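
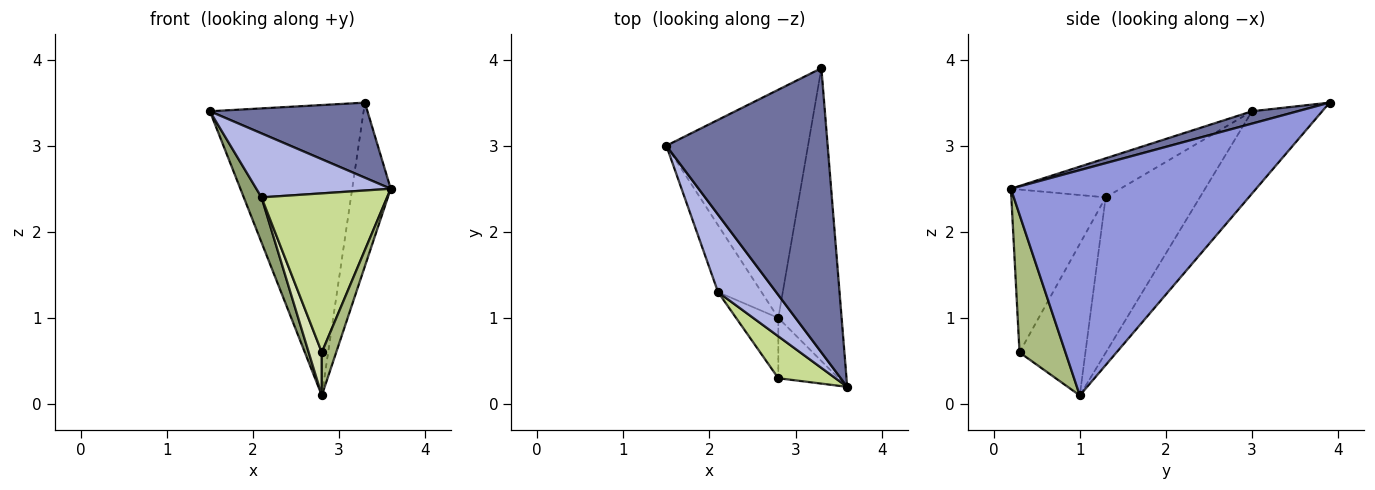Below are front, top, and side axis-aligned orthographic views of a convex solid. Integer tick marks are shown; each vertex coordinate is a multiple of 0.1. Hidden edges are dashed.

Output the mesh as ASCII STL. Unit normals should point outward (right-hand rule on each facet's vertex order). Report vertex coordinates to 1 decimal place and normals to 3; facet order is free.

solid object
 facet normal 0.074 -0.255 0.964
  outer loop
   vertex 3.3 3.9 3.5
   vertex 1.5 3.0 3.4
   vertex 3.6 0.2 2.5
  endloop
 endfacet
 facet normal -0.338 0.740 -0.582
  outer loop
   vertex 2.8 1.0 0.1
   vertex 1.5 3.0 3.4
   vertex 3.3 3.9 3.5
  endloop
 endfacet
 facet normal 0.952 0.149 -0.267
  outer loop
   vertex 2.8 1.0 0.1
   vertex 3.3 3.9 3.5
   vertex 3.6 0.2 2.5
  endloop
 endfacet
 facet normal -0.460 -0.565 0.685
  outer loop
   vertex 2.1 1.3 2.4
   vertex 3.6 0.2 2.5
   vertex 1.5 3.0 3.4
  endloop
 endfacet
 facet normal -0.948 -0.178 -0.265
  outer loop
   vertex 2.1 1.3 2.4
   vertex 1.5 3.0 3.4
   vertex 2.8 1.0 0.1
  endloop
 endfacet
 facet normal 0.881 -0.275 -0.385
  outer loop
   vertex 2.8 0.3 0.6
   vertex 2.8 1.0 0.1
   vertex 3.6 0.2 2.5
  endloop
 endfacet
 facet normal -0.588 -0.782 0.206
  outer loop
   vertex 2.8 0.3 0.6
   vertex 3.6 0.2 2.5
   vertex 2.1 1.3 2.4
  endloop
 endfacet
 facet normal -0.946 -0.188 -0.263
  outer loop
   vertex 2.8 0.3 0.6
   vertex 2.1 1.3 2.4
   vertex 2.8 1.0 0.1
  endloop
 endfacet
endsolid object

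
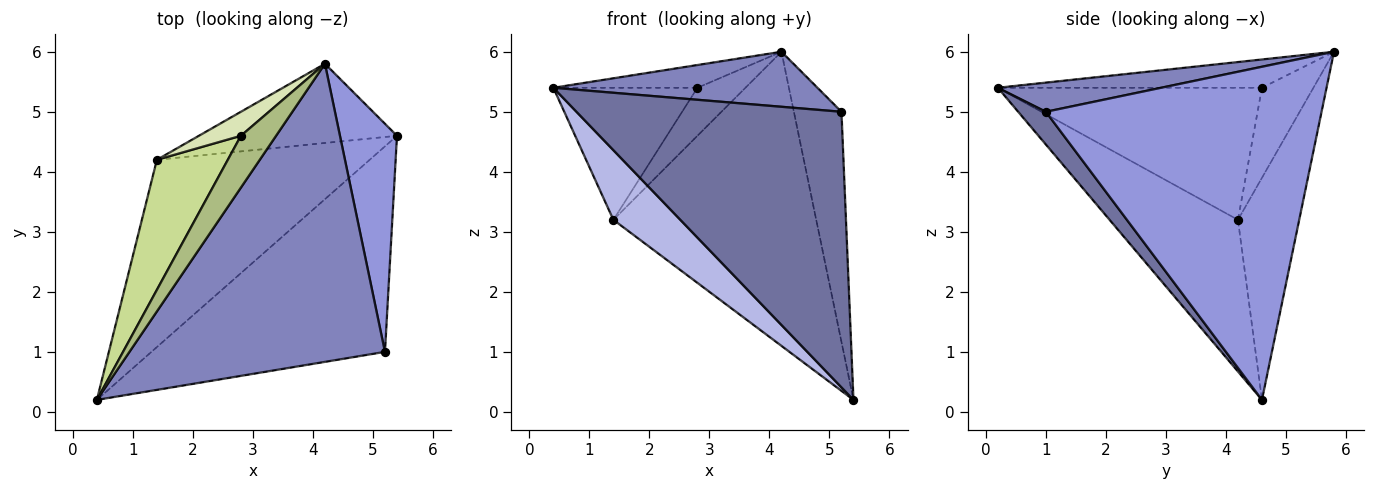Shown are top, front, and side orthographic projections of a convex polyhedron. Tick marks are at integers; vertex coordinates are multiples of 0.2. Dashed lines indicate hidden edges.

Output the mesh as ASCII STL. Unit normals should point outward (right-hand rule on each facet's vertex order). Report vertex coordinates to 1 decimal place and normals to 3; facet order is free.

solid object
 facet normal 0.084 -0.799 -0.596
  outer loop
   vertex 5.2 1.0 5.0
   vertex 0.4 0.2 5.4
   vertex 5.4 4.6 0.2
  endloop
 endfacet
 facet normal 0.111 -0.180 0.977
  outer loop
   vertex 5.2 1.0 5.0
   vertex 4.2 5.8 6.0
   vertex 0.4 0.2 5.4
  endloop
 endfacet
 facet normal 0.972 0.168 0.166
  outer loop
   vertex 5.2 1.0 5.0
   vertex 5.4 4.6 0.2
   vertex 4.2 5.8 6.0
  endloop
 endfacet
 facet normal -0.556 -0.290 -0.779
  outer loop
   vertex 1.4 4.2 3.2
   vertex 5.4 4.6 0.2
   vertex 0.4 0.2 5.4
  endloop
 endfacet
 facet normal -0.280 0.927 -0.250
  outer loop
   vertex 1.4 4.2 3.2
   vertex 4.2 5.8 6.0
   vertex 5.4 4.6 0.2
  endloop
 endfacet
 facet normal -0.593 0.324 0.737
  outer loop
   vertex 2.8 4.6 5.4
   vertex 0.4 0.2 5.4
   vertex 4.2 5.8 6.0
  endloop
 endfacet
 facet normal -0.794 0.433 0.427
  outer loop
   vertex 2.8 4.6 5.4
   vertex 1.4 4.2 3.2
   vertex 0.4 0.2 5.4
  endloop
 endfacet
 facet normal -0.692 0.646 0.323
  outer loop
   vertex 2.8 4.6 5.4
   vertex 4.2 5.8 6.0
   vertex 1.4 4.2 3.2
  endloop
 endfacet
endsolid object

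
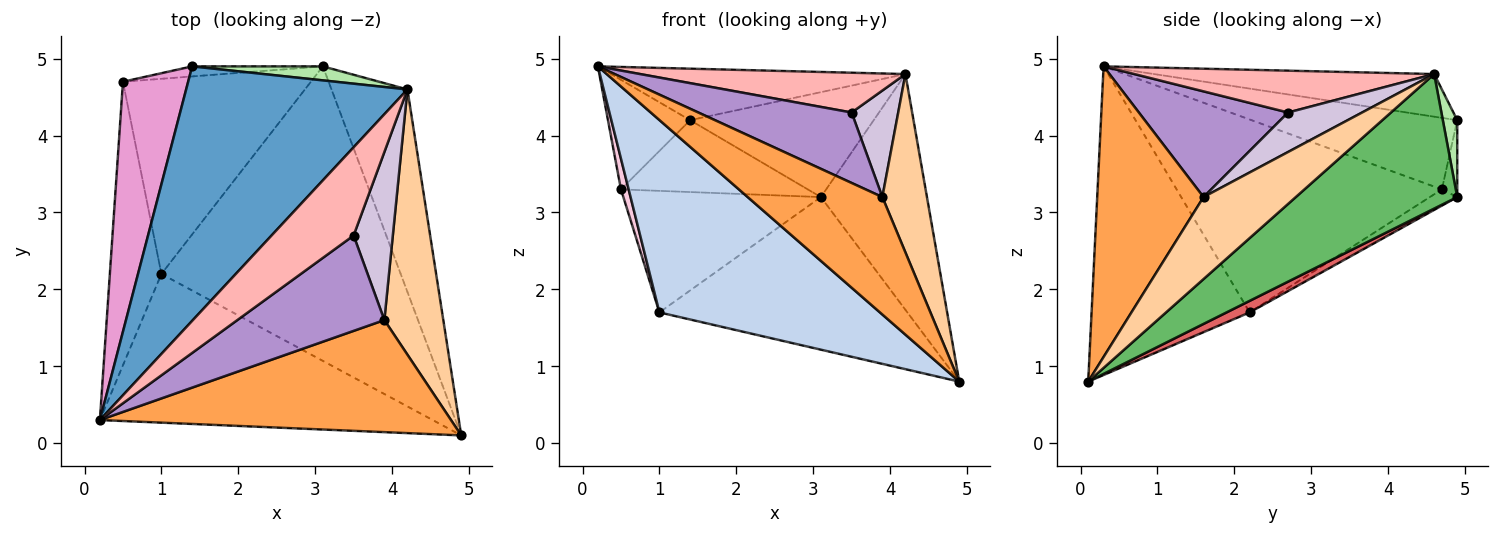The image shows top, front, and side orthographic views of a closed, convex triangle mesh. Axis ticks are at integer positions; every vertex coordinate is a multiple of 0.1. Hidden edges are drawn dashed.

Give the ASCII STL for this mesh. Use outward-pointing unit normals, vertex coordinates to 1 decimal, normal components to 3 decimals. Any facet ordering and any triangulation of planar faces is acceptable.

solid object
 facet normal -0.185 0.195 0.963
  outer loop
   vertex 4.2 4.6 4.8
   vertex 1.4 4.9 4.2
   vertex 0.2 0.3 4.9
  endloop
 endfacet
 facet normal -0.493 -0.688 -0.532
  outer loop
   vertex 1.0 2.2 1.7
   vertex 4.9 0.1 0.8
   vertex 0.2 0.3 4.9
  endloop
 endfacet
 facet normal 0.496 -0.628 0.599
  outer loop
   vertex 3.9 1.6 3.2
   vertex 0.2 0.3 4.9
   vertex 4.9 0.1 0.8
  endloop
 endfacet
 facet normal 0.756 -0.365 0.543
  outer loop
   vertex 3.9 1.6 3.2
   vertex 4.9 0.1 0.8
   vertex 4.2 4.6 4.8
  endloop
 endfacet
 facet normal 0.756 0.497 -0.427
  outer loop
   vertex 3.1 4.9 3.2
   vertex 4.2 4.6 4.8
   vertex 4.9 0.1 0.8
  endloop
 endfacet
 facet normal 0.078 0.988 0.132
  outer loop
   vertex 3.1 4.9 3.2
   vertex 1.4 4.9 4.2
   vertex 4.2 4.6 4.8
  endloop
 endfacet
 facet normal 0.043 0.460 -0.887
  outer loop
   vertex 3.1 4.9 3.2
   vertex 4.9 0.1 0.8
   vertex 1.0 2.2 1.7
  endloop
 endfacet
 facet normal 0.421 -0.373 0.827
  outer loop
   vertex 3.5 2.7 4.3
   vertex 4.2 4.6 4.8
   vertex 0.2 0.3 4.9
  endloop
 endfacet
 facet normal 0.501 -0.514 0.696
  outer loop
   vertex 3.5 2.7 4.3
   vertex 0.2 0.3 4.9
   vertex 3.9 1.6 3.2
  endloop
 endfacet
 facet normal 0.648 -0.408 0.643
  outer loop
   vertex 3.5 2.7 4.3
   vertex 3.9 1.6 3.2
   vertex 4.2 4.6 4.8
  endloop
 endfacet
 facet normal -0.081 0.987 -0.138
  outer loop
   vertex 0.5 4.7 3.3
   vertex 1.4 4.9 4.2
   vertex 3.1 4.9 3.2
  endloop
 endfacet
 facet normal -0.073 0.527 -0.847
  outer loop
   vertex 0.5 4.7 3.3
   vertex 3.1 4.9 3.2
   vertex 1.0 2.2 1.7
  endloop
 endfacet
 facet normal -0.709 0.283 0.646
  outer loop
   vertex 0.5 4.7 3.3
   vertex 0.2 0.3 4.9
   vertex 1.4 4.9 4.2
  endloop
 endfacet
 facet normal -0.966 -0.028 -0.258
  outer loop
   vertex 0.5 4.7 3.3
   vertex 1.0 2.2 1.7
   vertex 0.2 0.3 4.9
  endloop
 endfacet
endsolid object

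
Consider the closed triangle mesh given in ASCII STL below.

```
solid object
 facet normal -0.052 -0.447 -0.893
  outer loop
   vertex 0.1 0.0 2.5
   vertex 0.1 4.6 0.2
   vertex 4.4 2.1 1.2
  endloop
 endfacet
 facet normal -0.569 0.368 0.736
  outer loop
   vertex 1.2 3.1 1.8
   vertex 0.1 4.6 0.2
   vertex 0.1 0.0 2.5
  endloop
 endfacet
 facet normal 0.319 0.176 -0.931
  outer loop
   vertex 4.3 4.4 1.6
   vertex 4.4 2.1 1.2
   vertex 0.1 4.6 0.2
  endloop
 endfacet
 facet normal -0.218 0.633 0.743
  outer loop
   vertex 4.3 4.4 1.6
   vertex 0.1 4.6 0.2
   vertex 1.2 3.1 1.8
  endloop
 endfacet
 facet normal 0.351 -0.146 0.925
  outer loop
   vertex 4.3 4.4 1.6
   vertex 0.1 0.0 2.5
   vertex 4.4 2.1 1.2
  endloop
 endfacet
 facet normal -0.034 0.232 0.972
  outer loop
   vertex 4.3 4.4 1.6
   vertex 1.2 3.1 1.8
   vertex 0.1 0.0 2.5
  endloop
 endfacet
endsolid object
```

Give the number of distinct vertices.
5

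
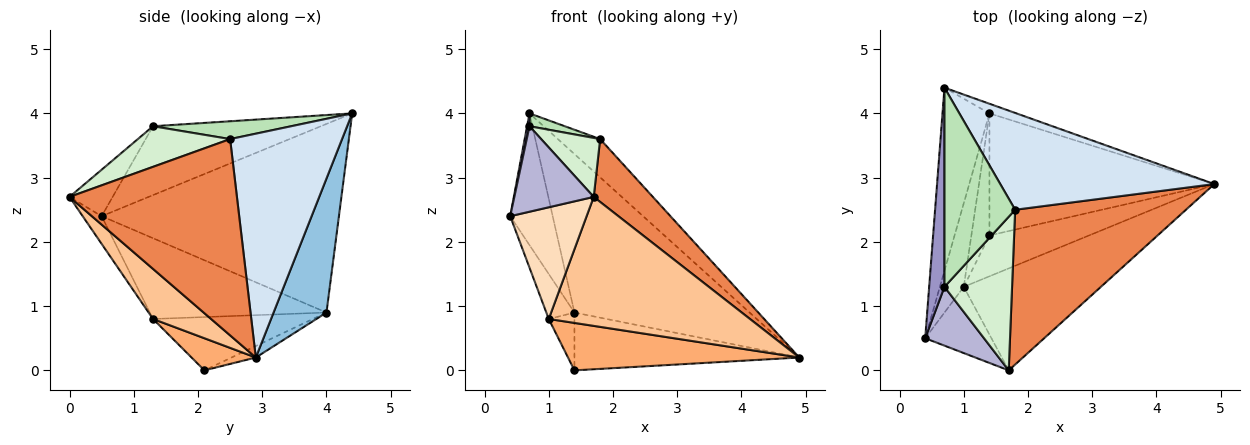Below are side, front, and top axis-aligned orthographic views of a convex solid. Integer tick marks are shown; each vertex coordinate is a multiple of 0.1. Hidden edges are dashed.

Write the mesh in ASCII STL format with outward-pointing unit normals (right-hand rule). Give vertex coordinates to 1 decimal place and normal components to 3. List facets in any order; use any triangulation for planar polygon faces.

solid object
 facet normal -0.956 0.171 -0.238
  outer loop
   vertex 1.4 4.0 0.9
   vertex 0.4 0.5 2.4
   vertex 0.7 4.4 4.0
  endloop
 endfacet
 facet normal 0.289 0.956 -0.058
  outer loop
   vertex 1.4 4.0 0.9
   vertex 0.7 4.4 4.0
   vertex 4.9 2.9 0.2
  endloop
 endfacet
 facet normal -0.046 0.428 -0.903
  outer loop
   vertex 1.4 4.0 0.9
   vertex 4.9 2.9 0.2
   vertex 1.4 2.1 0.0
  endloop
 endfacet
 facet normal 0.697 0.263 0.667
  outer loop
   vertex 1.8 2.5 3.6
   vertex 4.9 2.9 0.2
   vertex 0.7 4.4 4.0
  endloop
 endfacet
 facet normal 0.729 -0.258 0.634
  outer loop
   vertex 1.8 2.5 3.6
   vertex 1.7 0.0 2.7
   vertex 4.9 2.9 0.2
  endloop
 endfacet
 facet normal 0.206 -0.742 -0.639
  outer loop
   vertex 1.0 1.3 0.8
   vertex 1.4 2.1 0.0
   vertex 4.9 2.9 0.2
  endloop
 endfacet
 facet normal 0.221 -0.765 -0.605
  outer loop
   vertex 1.0 1.3 0.8
   vertex 4.9 2.9 0.2
   vertex 1.7 0.0 2.7
  endloop
 endfacet
 facet normal -0.208 -0.841 -0.499
  outer loop
   vertex 1.0 1.3 0.8
   vertex 1.7 0.0 2.7
   vertex 0.4 0.5 2.4
  endloop
 endfacet
 facet normal -0.948 0.151 -0.280
  outer loop
   vertex 1.0 1.3 0.8
   vertex 0.4 0.5 2.4
   vertex 1.4 4.0 0.9
  endloop
 endfacet
 facet normal -0.936 0.150 -0.318
  outer loop
   vertex 1.0 1.3 0.8
   vertex 1.4 4.0 0.9
   vertex 1.4 2.1 0.0
  endloop
 endfacet
 facet normal 0.244 -0.062 0.968
  outer loop
   vertex 0.7 1.3 3.8
   vertex 1.8 2.5 3.6
   vertex 0.7 4.4 4.0
  endloop
 endfacet
 facet normal 0.489 -0.313 0.814
  outer loop
   vertex 0.7 1.3 3.8
   vertex 1.7 0.0 2.7
   vertex 1.8 2.5 3.6
  endloop
 endfacet
 facet normal -0.976 -0.014 0.217
  outer loop
   vertex 0.7 1.3 3.8
   vertex 0.7 4.4 4.0
   vertex 0.4 0.5 2.4
  endloop
 endfacet
 facet normal -0.409 -0.752 0.517
  outer loop
   vertex 0.7 1.3 3.8
   vertex 0.4 0.5 2.4
   vertex 1.7 0.0 2.7
  endloop
 endfacet
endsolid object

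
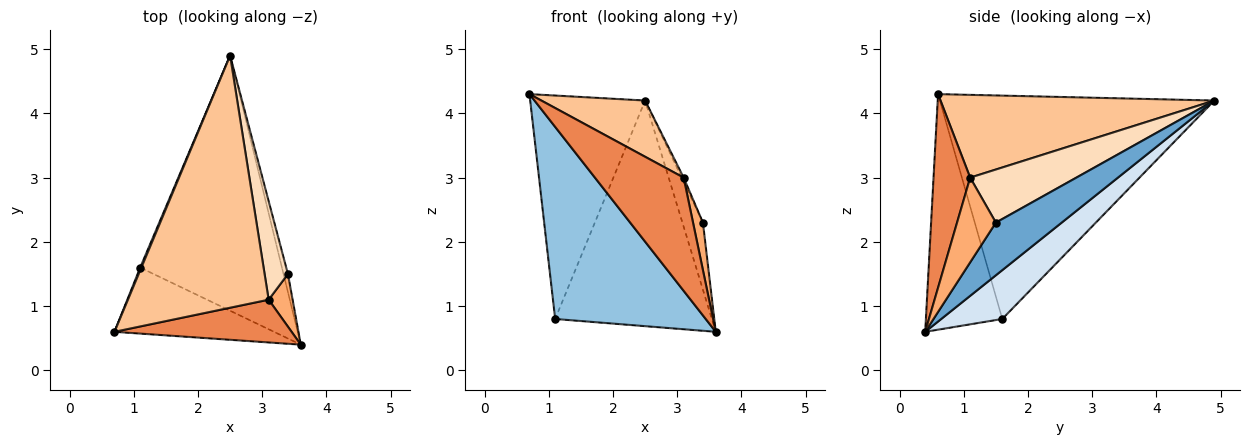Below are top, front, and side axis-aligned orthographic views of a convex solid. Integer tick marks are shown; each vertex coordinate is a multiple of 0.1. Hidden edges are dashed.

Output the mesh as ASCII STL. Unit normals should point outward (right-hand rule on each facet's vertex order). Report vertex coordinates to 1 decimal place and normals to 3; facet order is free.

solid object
 facet normal 0.952 0.297 -0.080
  outer loop
   vertex 3.4 1.5 2.3
   vertex 3.6 0.4 0.6
   vertex 2.5 4.9 4.2
  endloop
 endfacet
 facet normal -0.433 -0.853 -0.293
  outer loop
   vertex 1.1 1.6 0.8
   vertex 3.6 0.4 0.6
   vertex 0.7 0.6 4.3
  endloop
 endfacet
 facet normal -0.922 0.386 0.005
  outer loop
   vertex 1.1 1.6 0.8
   vertex 0.7 0.6 4.3
   vertex 2.5 4.9 4.2
  endloop
 endfacet
 facet normal 0.250 0.641 -0.725
  outer loop
   vertex 1.1 1.6 0.8
   vertex 2.5 4.9 4.2
   vertex 3.6 0.4 0.6
  endloop
 endfacet
 facet normal 0.360 -0.873 0.330
  outer loop
   vertex 3.1 1.1 3.0
   vertex 0.7 0.6 4.3
   vertex 3.6 0.4 0.6
  endloop
 endfacet
 facet normal 0.935 -0.238 0.264
  outer loop
   vertex 3.1 1.1 3.0
   vertex 3.6 0.4 0.6
   vertex 3.4 1.5 2.3
  endloop
 endfacet
 facet normal 0.498 -0.189 0.846
  outer loop
   vertex 3.1 1.1 3.0
   vertex 2.5 4.9 4.2
   vertex 0.7 0.6 4.3
  endloop
 endfacet
 facet normal 0.915 0.017 0.402
  outer loop
   vertex 3.1 1.1 3.0
   vertex 3.4 1.5 2.3
   vertex 2.5 4.9 4.2
  endloop
 endfacet
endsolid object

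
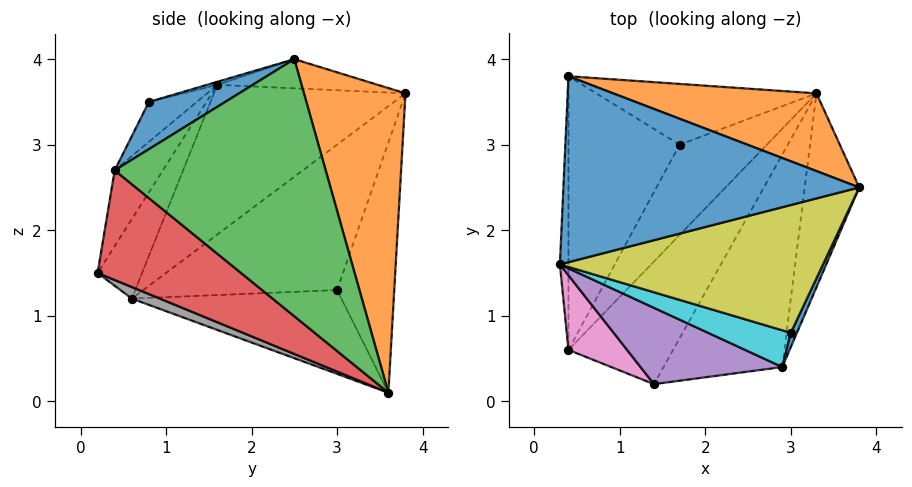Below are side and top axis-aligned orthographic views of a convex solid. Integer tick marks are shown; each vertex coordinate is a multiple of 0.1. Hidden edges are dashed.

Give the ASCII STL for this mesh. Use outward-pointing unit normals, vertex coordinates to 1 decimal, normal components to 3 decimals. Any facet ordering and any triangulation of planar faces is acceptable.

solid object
 facet normal -0.098 0.050 0.994
  outer loop
   vertex 0.4 3.8 3.6
   vertex 0.3 1.6 3.7
   vertex 3.8 2.5 4.0
  endloop
 endfacet
 facet normal 0.326 0.920 0.218
  outer loop
   vertex 3.3 3.6 0.1
   vertex 0.4 3.8 3.6
   vertex 3.8 2.5 4.0
  endloop
 endfacet
 facet normal 0.939 -0.279 -0.199
  outer loop
   vertex 2.9 0.4 2.7
   vertex 3.3 3.6 0.1
   vertex 3.8 2.5 4.0
  endloop
 endfacet
 facet normal 0.561 -0.563 -0.607
  outer loop
   vertex 2.9 0.4 2.7
   vertex 1.4 0.2 1.5
   vertex 3.3 3.6 0.1
  endloop
 endfacet
 facet normal -0.233 -0.869 0.436
  outer loop
   vertex 2.9 0.4 2.7
   vertex 0.3 1.6 3.7
   vertex 1.4 0.2 1.5
  endloop
 endfacet
 facet normal -0.997 0.043 -0.057
  outer loop
   vertex 0.4 0.6 1.2
   vertex 0.3 1.6 3.7
   vertex 0.4 3.8 3.6
  endloop
 endfacet
 facet normal -0.433 -0.843 0.320
  outer loop
   vertex 0.4 0.6 1.2
   vertex 1.4 0.2 1.5
   vertex 0.3 1.6 3.7
  endloop
 endfacet
 facet normal 0.099 -0.426 -0.899
  outer loop
   vertex 0.4 0.6 1.2
   vertex 3.3 3.6 0.1
   vertex 1.4 0.2 1.5
  endloop
 endfacet
 facet normal -0.011 -0.277 0.961
  outer loop
   vertex 3.0 0.8 3.5
   vertex 3.8 2.5 4.0
   vertex 0.3 1.6 3.7
  endloop
 endfacet
 facet normal -0.221 -0.861 0.458
  outer loop
   vertex 3.0 0.8 3.5
   vertex 0.3 1.6 3.7
   vertex 2.9 0.4 2.7
  endloop
 endfacet
 facet normal 0.885 -0.450 0.115
  outer loop
   vertex 3.0 0.8 3.5
   vertex 2.9 0.4 2.7
   vertex 3.8 2.5 4.0
  endloop
 endfacet
 facet normal -0.621 0.562 -0.546
  outer loop
   vertex 1.7 3.0 1.3
   vertex 0.4 3.8 3.6
   vertex 3.3 3.6 0.1
  endloop
 endfacet
 facet normal -0.723 0.415 -0.553
  outer loop
   vertex 1.7 3.0 1.3
   vertex 0.4 0.6 1.2
   vertex 0.4 3.8 3.6
  endloop
 endfacet
 facet normal -0.642 0.376 -0.668
  outer loop
   vertex 1.7 3.0 1.3
   vertex 3.3 3.6 0.1
   vertex 0.4 0.6 1.2
  endloop
 endfacet
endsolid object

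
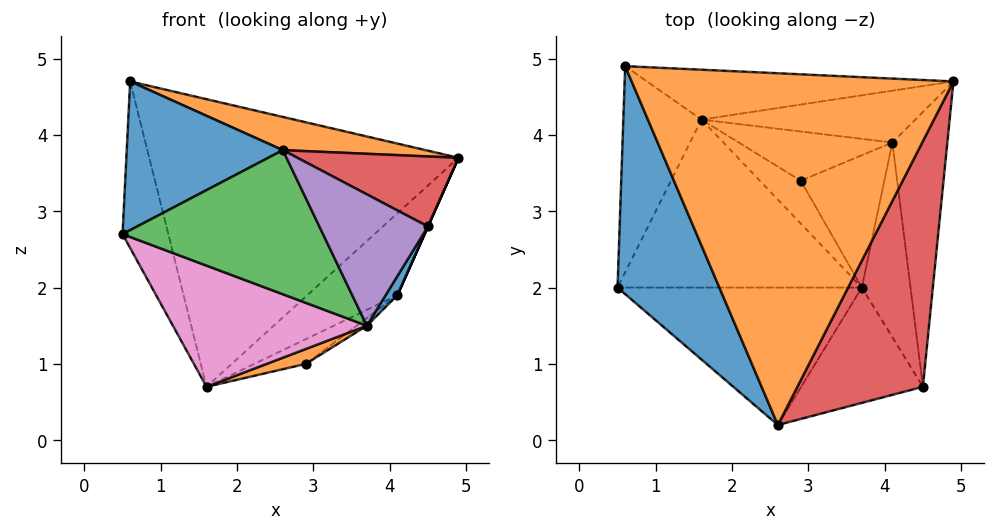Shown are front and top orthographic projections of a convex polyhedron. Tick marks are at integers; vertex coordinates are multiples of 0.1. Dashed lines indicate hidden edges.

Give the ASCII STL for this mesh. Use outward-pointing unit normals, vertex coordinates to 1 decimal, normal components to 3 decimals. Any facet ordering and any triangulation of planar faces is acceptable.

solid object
 facet normal -0.672 -0.405 0.620
  outer loop
   vertex 0.6 4.9 4.7
   vertex 0.5 2.0 2.7
   vertex 2.6 0.2 3.8
  endloop
 endfacet
 facet normal 0.222 -0.092 0.971
  outer loop
   vertex 0.6 4.9 4.7
   vertex 2.6 0.2 3.8
   vertex 4.9 4.7 3.7
  endloop
 endfacet
 facet normal -0.251 -0.701 -0.668
  outer loop
   vertex 3.7 2.0 1.5
   vertex 2.6 0.2 3.8
   vertex 0.5 2.0 2.7
  endloop
 endfacet
 facet normal 0.501 -0.237 0.832
  outer loop
   vertex 4.5 0.7 2.8
   vertex 4.9 4.7 3.7
   vertex 2.6 0.2 3.8
  endloop
 endfacet
 facet normal -0.148 -0.743 -0.652
  outer loop
   vertex 4.5 0.7 2.8
   vertex 2.6 0.2 3.8
   vertex 3.7 2.0 1.5
  endloop
 endfacet
 facet normal -0.937 0.220 -0.273
  outer loop
   vertex 1.6 4.2 0.7
   vertex 0.5 2.0 2.7
   vertex 0.6 4.9 4.7
  endloop
 endfacet
 facet normal -0.291 -0.560 -0.776
  outer loop
   vertex 1.6 4.2 0.7
   vertex 3.7 2.0 1.5
   vertex 0.5 2.0 2.7
  endloop
 endfacet
 facet normal 0.006 0.985 -0.171
  outer loop
   vertex 1.6 4.2 0.7
   vertex 0.6 4.9 4.7
   vertex 4.9 4.7 3.7
  endloop
 endfacet
 facet normal 0.337 0.796 -0.503
  outer loop
   vertex 4.1 3.9 1.9
   vertex 1.6 4.2 0.7
   vertex 4.9 4.7 3.7
  endloop
 endfacet
 facet normal 0.914 0.000 -0.406
  outer loop
   vertex 4.1 3.9 1.9
   vertex 4.9 4.7 3.7
   vertex 4.5 0.7 2.8
  endloop
 endfacet
 facet normal 0.825 -0.055 -0.563
  outer loop
   vertex 4.1 3.9 1.9
   vertex 4.5 0.7 2.8
   vertex 3.7 2.0 1.5
  endloop
 endfacet
 facet normal 0.016 -0.328 -0.944
  outer loop
   vertex 2.9 3.4 1.0
   vertex 3.7 2.0 1.5
   vertex 1.6 4.2 0.7
  endloop
 endfacet
 facet normal 0.587 0.047 -0.808
  outer loop
   vertex 2.9 3.4 1.0
   vertex 4.1 3.9 1.9
   vertex 3.7 2.0 1.5
  endloop
 endfacet
 facet normal 0.435 0.405 -0.804
  outer loop
   vertex 2.9 3.4 1.0
   vertex 1.6 4.2 0.7
   vertex 4.1 3.9 1.9
  endloop
 endfacet
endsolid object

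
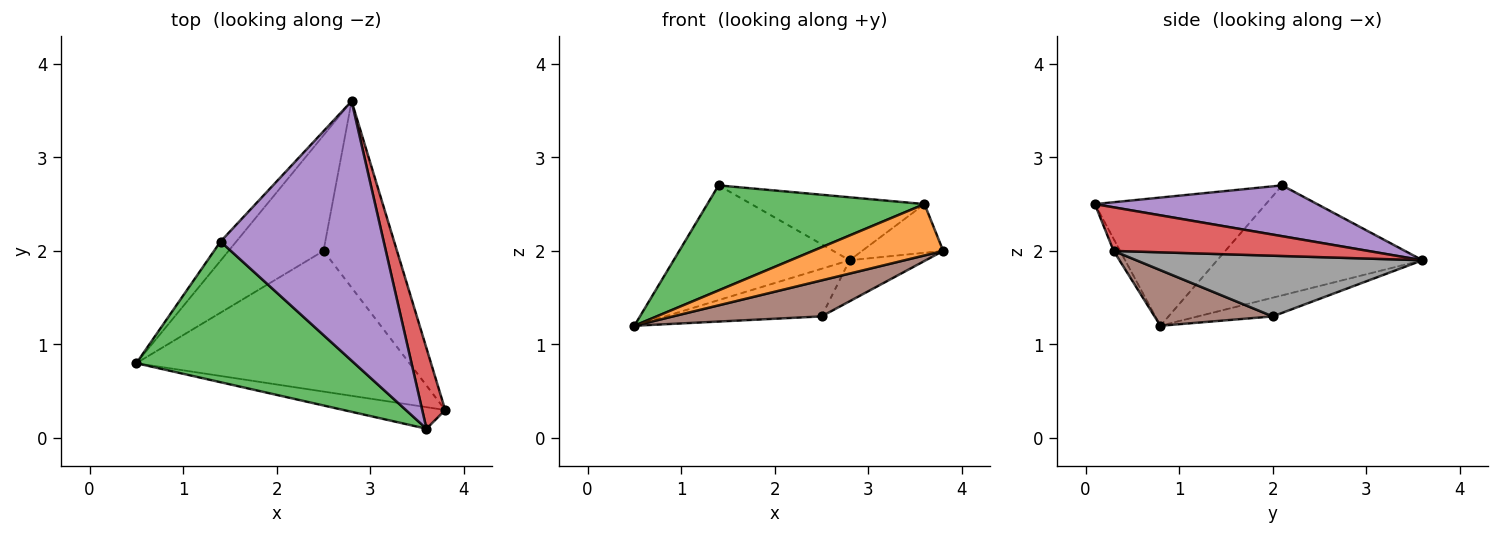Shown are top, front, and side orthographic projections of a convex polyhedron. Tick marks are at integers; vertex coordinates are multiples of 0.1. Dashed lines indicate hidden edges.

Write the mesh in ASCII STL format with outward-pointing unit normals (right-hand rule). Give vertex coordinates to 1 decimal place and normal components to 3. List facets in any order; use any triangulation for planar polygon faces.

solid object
 facet normal -0.755 0.647 -0.108
  outer loop
   vertex 1.4 2.1 2.7
   vertex 2.8 3.6 1.9
   vertex 0.5 0.8 1.2
  endloop
 endfacet
 facet normal -0.046 -0.921 -0.387
  outer loop
   vertex 3.6 0.1 2.5
   vertex 0.5 0.8 1.2
   vertex 3.8 0.3 2.0
  endloop
 endfacet
 facet normal -0.426 -0.541 0.725
  outer loop
   vertex 3.6 0.1 2.5
   vertex 1.4 2.1 2.7
   vertex 0.5 0.8 1.2
  endloop
 endfacet
 facet normal 0.851 0.272 0.449
  outer loop
   vertex 3.6 0.1 2.5
   vertex 3.8 0.3 2.0
   vertex 2.8 3.6 1.9
  endloop
 endfacet
 facet normal 0.290 0.226 0.930
  outer loop
   vertex 3.6 0.1 2.5
   vertex 2.8 3.6 1.9
   vertex 1.4 2.1 2.7
  endloop
 endfacet
 facet normal 0.194 -0.243 -0.950
  outer loop
   vertex 2.5 2.0 1.3
   vertex 3.8 0.3 2.0
   vertex 0.5 0.8 1.2
  endloop
 endfacet
 facet normal -0.179 0.375 -0.910
  outer loop
   vertex 2.5 2.0 1.3
   vertex 0.5 0.8 1.2
   vertex 2.8 3.6 1.9
  endloop
 endfacet
 facet normal 0.628 0.167 -0.760
  outer loop
   vertex 2.5 2.0 1.3
   vertex 2.8 3.6 1.9
   vertex 3.8 0.3 2.0
  endloop
 endfacet
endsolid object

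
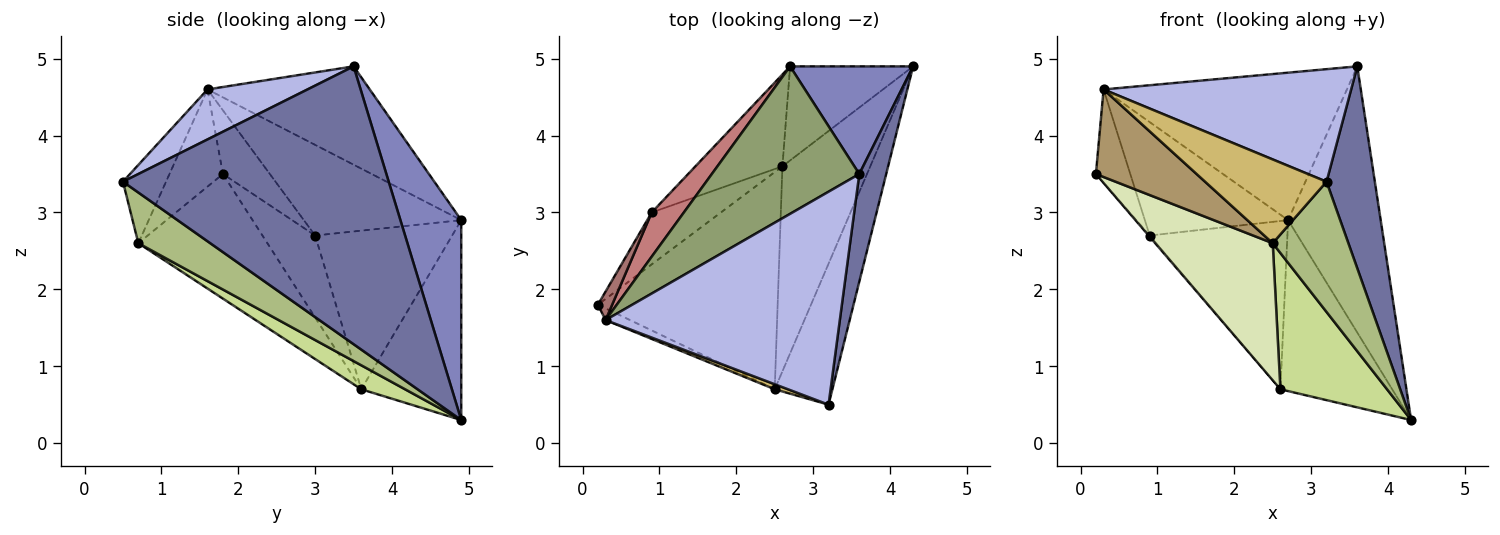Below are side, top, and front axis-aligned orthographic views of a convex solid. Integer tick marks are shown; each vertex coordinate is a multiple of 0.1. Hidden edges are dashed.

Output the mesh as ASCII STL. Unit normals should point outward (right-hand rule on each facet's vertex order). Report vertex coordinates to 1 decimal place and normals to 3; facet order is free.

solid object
 facet normal 0.979 -0.178 0.095
  outer loop
   vertex 3.6 3.5 4.9
   vertex 3.2 0.5 3.4
   vertex 4.3 4.9 0.3
  endloop
 endfacet
 facet normal 0.520 0.792 0.320
  outer loop
   vertex 2.7 4.9 2.9
   vertex 3.6 3.5 4.9
   vertex 4.3 4.9 0.3
  endloop
 endfacet
 facet normal -0.617 0.690 -0.380
  outer loop
   vertex 2.6 3.6 0.7
   vertex 2.7 4.9 2.9
   vertex 4.3 4.9 0.3
  endloop
 endfacet
 facet normal 0.185 -0.459 0.869
  outer loop
   vertex 0.3 1.6 4.6
   vertex 3.2 0.5 3.4
   vertex 3.6 3.5 4.9
  endloop
 endfacet
 facet normal -0.426 0.640 0.640
  outer loop
   vertex 0.3 1.6 4.6
   vertex 3.6 3.5 4.9
   vertex 2.7 4.9 2.9
  endloop
 endfacet
 facet normal 0.542 -0.570 -0.617
  outer loop
   vertex 2.5 0.7 2.6
   vertex 4.3 4.9 0.3
   vertex 3.2 0.5 3.4
  endloop
 endfacet
 facet normal 0.222 -0.540 -0.812
  outer loop
   vertex 2.5 0.7 2.6
   vertex 2.6 3.6 0.7
   vertex 4.3 4.9 0.3
  endloop
 endfacet
 facet normal -0.506 -0.461 -0.730
  outer loop
   vertex 2.5 0.7 2.6
   vertex 0.2 1.8 3.5
   vertex 2.6 3.6 0.7
  endloop
 endfacet
 facet normal -0.465 -0.877 -0.117
  outer loop
   vertex 2.5 0.7 2.6
   vertex 0.3 1.6 4.6
   vertex 0.2 1.8 3.5
  endloop
 endfacet
 facet normal -0.334 -0.941 0.057
  outer loop
   vertex 2.5 0.7 2.6
   vertex 3.2 0.5 3.4
   vertex 0.3 1.6 4.6
  endloop
 endfacet
 facet normal -0.764 0.016 -0.645
  outer loop
   vertex 0.9 3.0 2.7
   vertex 2.6 3.6 0.7
   vertex 0.2 1.8 3.5
  endloop
 endfacet
 facet normal -0.658 0.661 -0.361
  outer loop
   vertex 0.9 3.0 2.7
   vertex 2.7 4.9 2.9
   vertex 2.6 3.6 0.7
  endloop
 endfacet
 facet normal -0.794 0.582 0.178
  outer loop
   vertex 0.9 3.0 2.7
   vertex 0.2 1.8 3.5
   vertex 0.3 1.6 4.6
  endloop
 endfacet
 facet normal -0.715 0.651 0.254
  outer loop
   vertex 0.9 3.0 2.7
   vertex 0.3 1.6 4.6
   vertex 2.7 4.9 2.9
  endloop
 endfacet
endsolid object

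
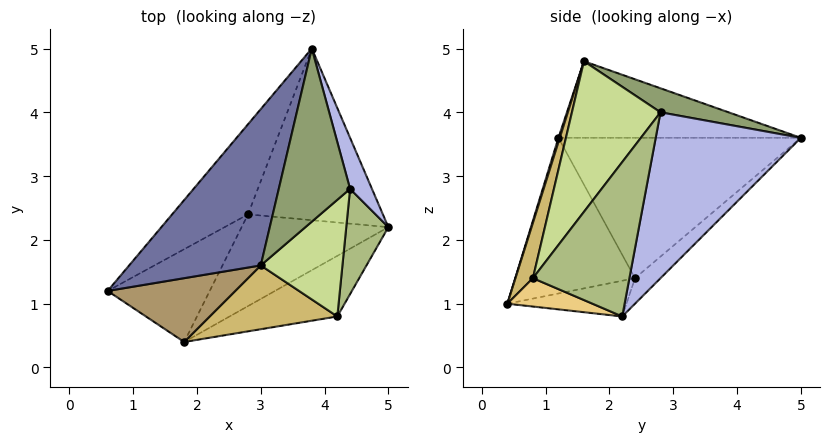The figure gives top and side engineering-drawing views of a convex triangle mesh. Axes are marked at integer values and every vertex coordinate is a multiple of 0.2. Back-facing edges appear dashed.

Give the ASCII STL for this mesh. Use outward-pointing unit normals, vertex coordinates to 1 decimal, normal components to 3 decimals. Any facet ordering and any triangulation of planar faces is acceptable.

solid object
 facet normal -0.463 0.390 0.796
  outer loop
   vertex 3.0 1.6 4.8
   vertex 3.8 5.0 3.6
   vertex 0.6 1.2 3.6
  endloop
 endfacet
 facet normal -0.707 0.595 -0.382
  outer loop
   vertex 2.8 2.4 1.4
   vertex 0.6 1.2 3.6
   vertex 3.8 5.0 3.6
  endloop
 endfacet
 facet normal -0.138 0.670 -0.729
  outer loop
   vertex 2.8 2.4 1.4
   vertex 3.8 5.0 3.6
   vertex 5.0 2.2 0.8
  endloop
 endfacet
 facet normal 0.951 0.282 0.125
  outer loop
   vertex 4.4 2.8 4.0
   vertex 5.0 2.2 0.8
   vertex 3.8 5.0 3.6
  endloop
 endfacet
 facet normal 0.309 0.251 0.917
  outer loop
   vertex 4.4 2.8 4.0
   vertex 3.8 5.0 3.6
   vertex 3.0 1.6 4.8
  endloop
 endfacet
 facet normal 0.884 -0.402 0.241
  outer loop
   vertex 4.4 2.8 4.0
   vertex 4.2 0.8 1.4
   vertex 5.0 2.2 0.8
  endloop
 endfacet
 facet normal 0.718 -0.578 0.389
  outer loop
   vertex 4.4 2.8 4.0
   vertex 3.0 1.6 4.8
   vertex 4.2 0.8 1.4
  endloop
 endfacet
 facet normal -0.740 0.467 -0.485
  outer loop
   vertex 1.8 0.4 1.0
   vertex 0.6 1.2 3.6
   vertex 2.8 2.4 1.4
  endloop
 endfacet
 facet normal 0.010 -0.954 0.298
  outer loop
   vertex 1.8 0.4 1.0
   vertex 3.0 1.6 4.8
   vertex 0.6 1.2 3.6
  endloop
 endfacet
 facet normal 0.115 -0.957 0.266
  outer loop
   vertex 1.8 0.4 1.0
   vertex 4.2 0.8 1.4
   vertex 3.0 1.6 4.8
  endloop
 endfacet
 facet normal 0.222 -0.489 -0.844
  outer loop
   vertex 1.8 0.4 1.0
   vertex 5.0 2.2 0.8
   vertex 4.2 0.8 1.4
  endloop
 endfacet
 facet normal -0.226 0.298 -0.927
  outer loop
   vertex 1.8 0.4 1.0
   vertex 2.8 2.4 1.4
   vertex 5.0 2.2 0.8
  endloop
 endfacet
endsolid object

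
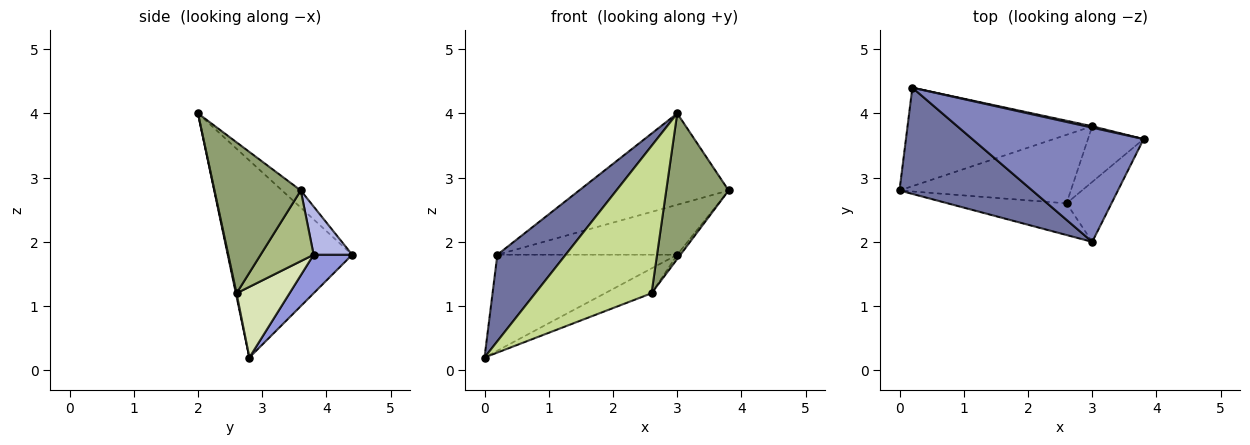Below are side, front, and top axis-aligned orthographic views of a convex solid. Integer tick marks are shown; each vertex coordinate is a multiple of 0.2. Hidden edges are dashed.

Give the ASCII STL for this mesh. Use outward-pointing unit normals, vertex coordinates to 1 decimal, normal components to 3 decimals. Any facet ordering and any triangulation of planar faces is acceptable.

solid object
 facet normal -0.755 -0.414 0.509
  outer loop
   vertex 3.0 2.0 4.0
   vertex 0.2 4.4 1.8
   vertex 0.0 2.8 0.2
  endloop
 endfacet
 facet normal -0.078 0.623 0.778
  outer loop
   vertex 3.0 2.0 4.0
   vertex 3.8 3.6 2.8
   vertex 0.2 4.4 1.8
  endloop
 endfacet
 facet normal 0.148 0.690 -0.709
  outer loop
   vertex 3.0 3.8 1.8
   vertex 0.0 2.8 0.2
   vertex 0.2 4.4 1.8
  endloop
 endfacet
 facet normal 0.209 0.977 0.028
  outer loop
   vertex 3.0 3.8 1.8
   vertex 0.2 4.4 1.8
   vertex 3.8 3.6 2.8
  endloop
 endfacet
 facet normal 0.788 -0.570 -0.235
  outer loop
   vertex 2.6 2.6 1.2
   vertex 3.8 3.6 2.8
   vertex 3.0 2.0 4.0
  endloop
 endfacet
 facet normal 0.785 0.048 -0.618
  outer loop
   vertex 2.6 2.6 1.2
   vertex 3.0 3.8 1.8
   vertex 3.8 3.6 2.8
  endloop
 endfacet
 facet normal 0.006 -0.978 -0.210
  outer loop
   vertex 2.6 2.6 1.2
   vertex 3.0 2.0 4.0
   vertex 0.0 2.8 0.2
  endloop
 endfacet
 facet normal 0.362 0.318 -0.877
  outer loop
   vertex 2.6 2.6 1.2
   vertex 0.0 2.8 0.2
   vertex 3.0 3.8 1.8
  endloop
 endfacet
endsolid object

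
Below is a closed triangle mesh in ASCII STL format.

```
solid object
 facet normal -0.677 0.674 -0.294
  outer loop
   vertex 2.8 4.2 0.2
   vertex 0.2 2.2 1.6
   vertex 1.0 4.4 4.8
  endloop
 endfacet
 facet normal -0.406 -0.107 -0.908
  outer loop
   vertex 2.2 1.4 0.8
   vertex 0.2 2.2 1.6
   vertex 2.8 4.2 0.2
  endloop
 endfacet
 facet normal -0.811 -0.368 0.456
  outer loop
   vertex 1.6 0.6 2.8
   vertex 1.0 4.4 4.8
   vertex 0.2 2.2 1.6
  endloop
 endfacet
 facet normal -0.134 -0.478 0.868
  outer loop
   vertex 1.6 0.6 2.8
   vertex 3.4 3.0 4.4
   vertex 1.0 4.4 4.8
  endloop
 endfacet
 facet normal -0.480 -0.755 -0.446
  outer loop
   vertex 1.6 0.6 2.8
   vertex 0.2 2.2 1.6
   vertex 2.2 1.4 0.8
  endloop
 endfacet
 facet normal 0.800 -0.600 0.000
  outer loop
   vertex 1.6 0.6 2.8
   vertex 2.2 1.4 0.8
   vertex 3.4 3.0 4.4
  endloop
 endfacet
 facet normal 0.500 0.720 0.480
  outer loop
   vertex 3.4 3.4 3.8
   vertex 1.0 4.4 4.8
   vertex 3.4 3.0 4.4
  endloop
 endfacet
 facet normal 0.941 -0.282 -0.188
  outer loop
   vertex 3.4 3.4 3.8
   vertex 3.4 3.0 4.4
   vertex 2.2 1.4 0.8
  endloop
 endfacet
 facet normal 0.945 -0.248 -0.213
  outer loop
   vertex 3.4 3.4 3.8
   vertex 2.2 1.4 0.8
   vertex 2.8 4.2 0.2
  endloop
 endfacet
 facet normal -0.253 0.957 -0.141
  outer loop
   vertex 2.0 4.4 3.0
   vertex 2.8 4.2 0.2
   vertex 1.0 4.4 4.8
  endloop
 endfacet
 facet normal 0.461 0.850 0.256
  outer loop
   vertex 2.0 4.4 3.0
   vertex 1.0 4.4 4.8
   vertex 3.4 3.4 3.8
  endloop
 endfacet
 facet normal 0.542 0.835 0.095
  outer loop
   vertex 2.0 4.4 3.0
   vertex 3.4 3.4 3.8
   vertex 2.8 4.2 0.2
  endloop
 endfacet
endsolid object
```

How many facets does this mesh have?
12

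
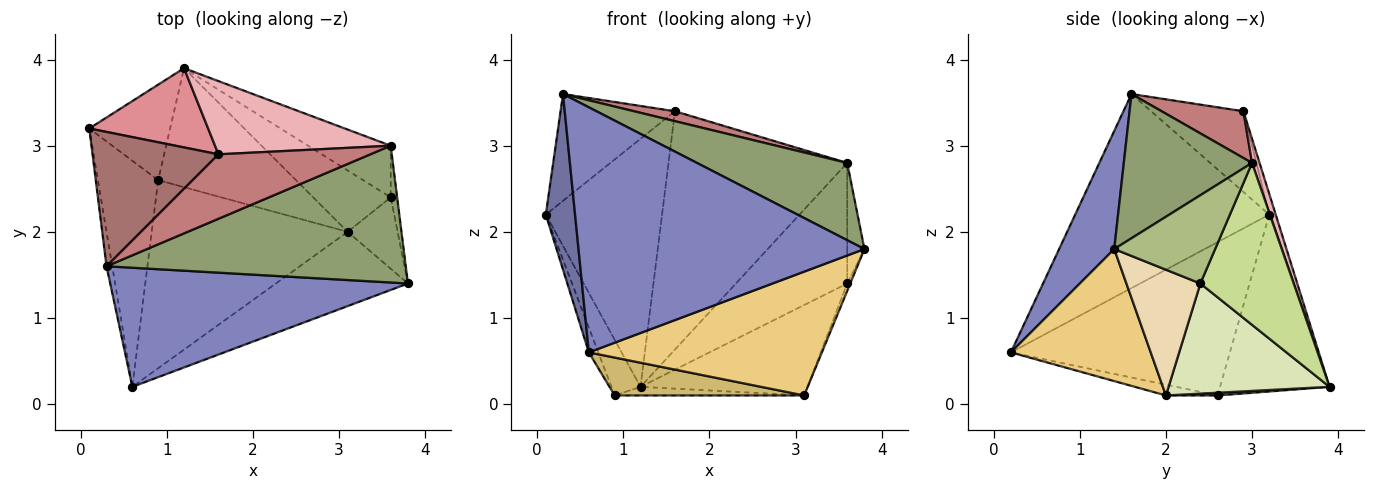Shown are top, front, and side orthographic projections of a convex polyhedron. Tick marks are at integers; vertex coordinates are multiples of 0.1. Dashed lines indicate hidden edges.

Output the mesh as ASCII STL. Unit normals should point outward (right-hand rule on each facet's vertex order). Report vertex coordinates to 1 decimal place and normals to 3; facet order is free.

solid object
 facet normal -0.988 -0.149 -0.029
  outer loop
   vertex 0.3 1.6 3.6
   vertex 0.1 3.2 2.2
   vertex 0.6 0.2 0.6
  endloop
 endfacet
 facet normal 0.171 -0.886 0.431
  outer loop
   vertex 0.3 1.6 3.6
   vertex 0.6 0.2 0.6
   vertex 3.8 1.4 1.8
  endloop
 endfacet
 facet normal -0.930 0.040 -0.366
  outer loop
   vertex 0.9 2.6 0.1
   vertex 0.6 0.2 0.6
   vertex 0.1 3.2 2.2
  endloop
 endfacet
 facet normal -0.884 0.235 -0.404
  outer loop
   vertex 0.9 2.6 0.1
   vertex 0.1 3.2 2.2
   vertex 1.2 3.9 0.2
  endloop
 endfacet
 facet normal 0.387 -0.453 0.803
  outer loop
   vertex 3.6 3.0 2.8
   vertex 0.3 1.6 3.6
   vertex 3.8 1.4 1.8
  endloop
 endfacet
 facet normal 0.983 0.168 -0.072
  outer loop
   vertex 3.6 3.0 2.8
   vertex 3.8 1.4 1.8
   vertex 3.6 2.4 1.4
  endloop
 endfacet
 facet normal 0.611 0.728 -0.312
  outer loop
   vertex 3.6 3.0 2.8
   vertex 3.6 2.4 1.4
   vertex 1.2 3.9 0.2
  endloop
 endfacet
 facet normal 0.624 0.647 -0.439
  outer loop
   vertex 3.1 2.0 0.1
   vertex 1.2 3.9 0.2
   vertex 3.6 2.4 1.4
  endloop
 endfacet
 facet normal 0.020 0.072 -0.997
  outer loop
   vertex 3.1 2.0 0.1
   vertex 0.9 2.6 0.1
   vertex 1.2 3.9 0.2
  endloop
 endfacet
 facet normal -0.054 -0.197 -0.979
  outer loop
   vertex 3.1 2.0 0.1
   vertex 0.6 0.2 0.6
   vertex 0.9 2.6 0.1
  endloop
 endfacet
 facet normal 0.457 -0.762 -0.457
  outer loop
   vertex 3.1 2.0 0.1
   vertex 3.8 1.4 1.8
   vertex 0.6 0.2 0.6
  endloop
 endfacet
 facet normal 0.929 0.038 -0.369
  outer loop
   vertex 3.1 2.0 0.1
   vertex 3.6 2.4 1.4
   vertex 3.8 1.4 1.8
  endloop
 endfacet
 facet normal -0.449 0.556 0.700
  outer loop
   vertex 1.6 2.9 3.4
   vertex 0.1 3.2 2.2
   vertex 0.3 1.6 3.6
  endloop
 endfacet
 facet normal 0.291 -0.145 0.946
  outer loop
   vertex 1.6 2.9 3.4
   vertex 0.3 1.6 3.6
   vertex 3.6 3.0 2.8
  endloop
 endfacet
 facet normal -0.053 0.951 0.304
  outer loop
   vertex 1.6 2.9 3.4
   vertex 1.2 3.9 0.2
   vertex 0.1 3.2 2.2
  endloop
 endfacet
 facet normal 0.040 0.955 0.293
  outer loop
   vertex 1.6 2.9 3.4
   vertex 3.6 3.0 2.8
   vertex 1.2 3.9 0.2
  endloop
 endfacet
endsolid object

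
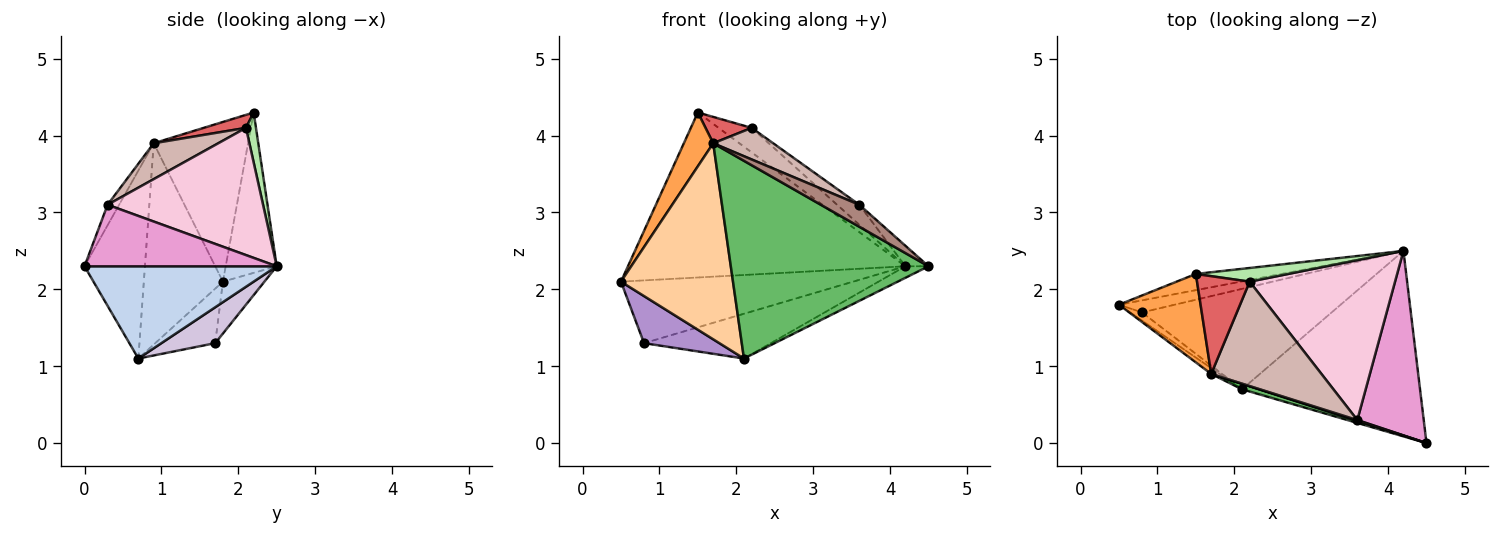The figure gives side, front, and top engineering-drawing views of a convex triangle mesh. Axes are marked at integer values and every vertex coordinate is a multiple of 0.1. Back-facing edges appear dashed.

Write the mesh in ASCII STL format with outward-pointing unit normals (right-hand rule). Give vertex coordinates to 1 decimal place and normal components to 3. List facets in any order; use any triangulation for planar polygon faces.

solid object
 facet normal -0.180 0.979 -0.096
  outer loop
   vertex 1.5 2.2 4.3
   vertex 4.2 2.5 2.3
   vertex 0.5 1.8 2.1
  endloop
 endfacet
 facet normal 0.459 0.055 -0.887
  outer loop
   vertex 2.1 0.7 1.1
   vertex 4.2 2.5 2.3
   vertex 4.5 0.0 2.3
  endloop
 endfacet
 facet normal -0.858 -0.267 0.439
  outer loop
   vertex 1.7 0.9 3.9
   vertex 1.5 2.2 4.3
   vertex 0.5 1.8 2.1
  endloop
 endfacet
 facet normal -0.577 -0.817 -0.024
  outer loop
   vertex 1.7 0.9 3.9
   vertex 0.5 1.8 2.1
   vertex 2.1 0.7 1.1
  endloop
 endfacet
 facet normal -0.292 -0.956 0.027
  outer loop
   vertex 1.7 0.9 3.9
   vertex 2.1 0.7 1.1
   vertex 4.5 0.0 2.3
  endloop
 endfacet
 facet normal 0.255 0.844 0.471
  outer loop
   vertex 2.2 2.1 4.1
   vertex 4.2 2.5 2.3
   vertex 1.5 2.2 4.3
  endloop
 endfacet
 facet normal 0.232 -0.253 0.939
  outer loop
   vertex 2.2 2.1 4.1
   vertex 1.5 2.2 4.3
   vertex 1.7 0.9 3.9
  endloop
 endfacet
 facet normal -0.173 0.967 -0.186
  outer loop
   vertex 0.8 1.7 1.3
   vertex 0.5 1.8 2.1
   vertex 4.2 2.5 2.3
  endloop
 endfacet
 facet normal -0.617 -0.775 -0.134
  outer loop
   vertex 0.8 1.7 1.3
   vertex 2.1 0.7 1.1
   vertex 0.5 1.8 2.1
  endloop
 endfacet
 facet normal 0.170 0.401 -0.900
  outer loop
   vertex 0.8 1.7 1.3
   vertex 4.2 2.5 2.3
   vertex 2.1 0.7 1.1
  endloop
 endfacet
 facet normal -0.287 -0.957 0.036
  outer loop
   vertex 3.6 0.3 3.1
   vertex 1.7 0.9 3.9
   vertex 4.5 0.0 2.3
  endloop
 endfacet
 facet normal 0.298 -0.276 0.914
  outer loop
   vertex 3.6 0.3 3.1
   vertex 2.2 2.1 4.1
   vertex 1.7 0.9 3.9
  endloop
 endfacet
 facet normal 0.677 0.081 0.731
  outer loop
   vertex 3.6 0.3 3.1
   vertex 4.5 0.0 2.3
   vertex 4.2 2.5 2.3
  endloop
 endfacet
 facet normal 0.656 0.094 0.749
  outer loop
   vertex 3.6 0.3 3.1
   vertex 4.2 2.5 2.3
   vertex 2.2 2.1 4.1
  endloop
 endfacet
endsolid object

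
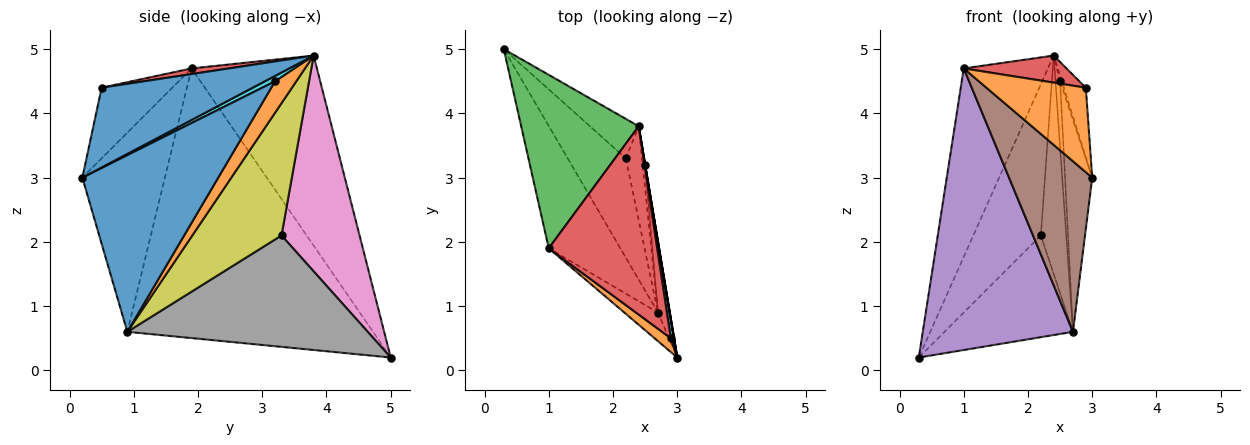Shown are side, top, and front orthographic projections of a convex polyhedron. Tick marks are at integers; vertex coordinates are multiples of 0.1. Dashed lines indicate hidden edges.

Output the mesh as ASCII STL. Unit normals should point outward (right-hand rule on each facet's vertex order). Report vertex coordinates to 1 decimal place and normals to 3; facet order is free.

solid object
 facet normal 0.989 0.144 0.040
  outer loop
   vertex 2.9 0.5 4.4
   vertex 3.0 0.2 3.0
   vertex 2.4 3.8 4.9
  endloop
 endfacet
 facet normal -0.574 -0.808 0.132
  outer loop
   vertex 1.0 1.9 4.7
   vertex 3.0 0.2 3.0
   vertex 2.9 0.5 4.4
  endloop
 endfacet
 facet normal -0.739 0.496 0.457
  outer loop
   vertex 1.0 1.9 4.7
   vertex 2.4 3.8 4.9
   vertex 0.3 5.0 0.2
  endloop
 endfacet
 facet normal 0.051 -0.142 0.989
  outer loop
   vertex 1.0 1.9 4.7
   vertex 2.9 0.5 4.4
   vertex 2.4 3.8 4.9
  endloop
 endfacet
 facet normal -0.832 -0.509 -0.221
  outer loop
   vertex 2.7 0.9 0.6
   vertex 1.0 1.9 4.7
   vertex 0.3 5.0 0.2
  endloop
 endfacet
 facet normal -0.699 -0.705 -0.118
  outer loop
   vertex 2.7 0.9 0.6
   vertex 3.0 0.2 3.0
   vertex 1.0 1.9 4.7
  endloop
 endfacet
 facet normal 0.745 0.645 -0.168
  outer loop
   vertex 2.2 3.3 2.1
   vertex 0.3 5.0 0.2
   vertex 2.4 3.8 4.9
  endloop
 endfacet
 facet normal 0.801 0.428 -0.418
  outer loop
   vertex 2.2 3.3 2.1
   vertex 2.7 0.9 0.6
   vertex 0.3 5.0 0.2
  endloop
 endfacet
 facet normal 0.955 0.272 -0.117
  outer loop
   vertex 2.2 3.3 2.1
   vertex 2.4 3.8 4.9
   vertex 2.7 0.9 0.6
  endloop
 endfacet
 facet normal 0.986 0.164 0.000
  outer loop
   vertex 2.5 3.2 4.5
   vertex 2.4 3.8 4.9
   vertex 3.0 0.2 3.0
  endloop
 endfacet
 facet normal 0.978 0.196 -0.065
  outer loop
   vertex 2.5 3.2 4.5
   vertex 3.0 0.2 3.0
   vertex 2.7 0.9 0.6
  endloop
 endfacet
 facet normal 0.974 0.213 -0.075
  outer loop
   vertex 2.5 3.2 4.5
   vertex 2.7 0.9 0.6
   vertex 2.4 3.8 4.9
  endloop
 endfacet
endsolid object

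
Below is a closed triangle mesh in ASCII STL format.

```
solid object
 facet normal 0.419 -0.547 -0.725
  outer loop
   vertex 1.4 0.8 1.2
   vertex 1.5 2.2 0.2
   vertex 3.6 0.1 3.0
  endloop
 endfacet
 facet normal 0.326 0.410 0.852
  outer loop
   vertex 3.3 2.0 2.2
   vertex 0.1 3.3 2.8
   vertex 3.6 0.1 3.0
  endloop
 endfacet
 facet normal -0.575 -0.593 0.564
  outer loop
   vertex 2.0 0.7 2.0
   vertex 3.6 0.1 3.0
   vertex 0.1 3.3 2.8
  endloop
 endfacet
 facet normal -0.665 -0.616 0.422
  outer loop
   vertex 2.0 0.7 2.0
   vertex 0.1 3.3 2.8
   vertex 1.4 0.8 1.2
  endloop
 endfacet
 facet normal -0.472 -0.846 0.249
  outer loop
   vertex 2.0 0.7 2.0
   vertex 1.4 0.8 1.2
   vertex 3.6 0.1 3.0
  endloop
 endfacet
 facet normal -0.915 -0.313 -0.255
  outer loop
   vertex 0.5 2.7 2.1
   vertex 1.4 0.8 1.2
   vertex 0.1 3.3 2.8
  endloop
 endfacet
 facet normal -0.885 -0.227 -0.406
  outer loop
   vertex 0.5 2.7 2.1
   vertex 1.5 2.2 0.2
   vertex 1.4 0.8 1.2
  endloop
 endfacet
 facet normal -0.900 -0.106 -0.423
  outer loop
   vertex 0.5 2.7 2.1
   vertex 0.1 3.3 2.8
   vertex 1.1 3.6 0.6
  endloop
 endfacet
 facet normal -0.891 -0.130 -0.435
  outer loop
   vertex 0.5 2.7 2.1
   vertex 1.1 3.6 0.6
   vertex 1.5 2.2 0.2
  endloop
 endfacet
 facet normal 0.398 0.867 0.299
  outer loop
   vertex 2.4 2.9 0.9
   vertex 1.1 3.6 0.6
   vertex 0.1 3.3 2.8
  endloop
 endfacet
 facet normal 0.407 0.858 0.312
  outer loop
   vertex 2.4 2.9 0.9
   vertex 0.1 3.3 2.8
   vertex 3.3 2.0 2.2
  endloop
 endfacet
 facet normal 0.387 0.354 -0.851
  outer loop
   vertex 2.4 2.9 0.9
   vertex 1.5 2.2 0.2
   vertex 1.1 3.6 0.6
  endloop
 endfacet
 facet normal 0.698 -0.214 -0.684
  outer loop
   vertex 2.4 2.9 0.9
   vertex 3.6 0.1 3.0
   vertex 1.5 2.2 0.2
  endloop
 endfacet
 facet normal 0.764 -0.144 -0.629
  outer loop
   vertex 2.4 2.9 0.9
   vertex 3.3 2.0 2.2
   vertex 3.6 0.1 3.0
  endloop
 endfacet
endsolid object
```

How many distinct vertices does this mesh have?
9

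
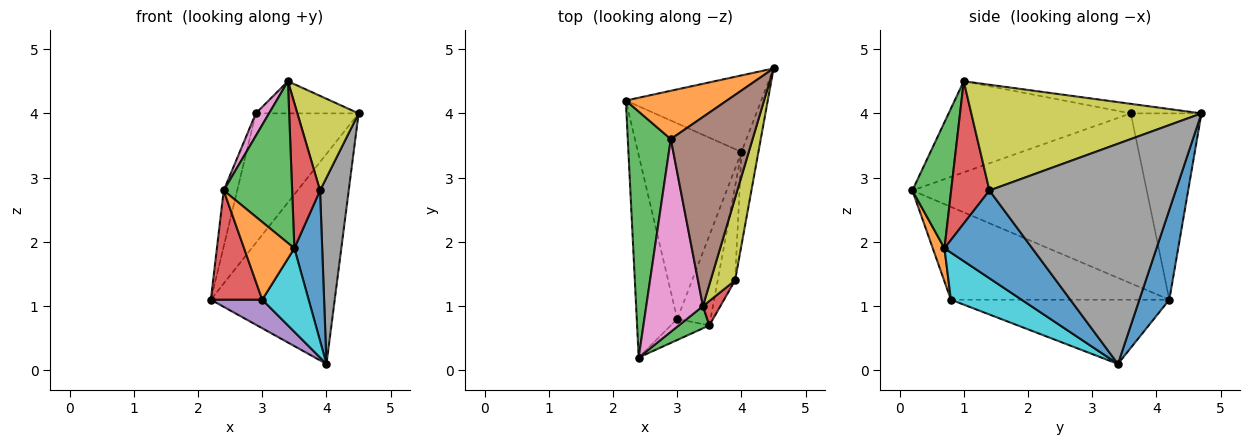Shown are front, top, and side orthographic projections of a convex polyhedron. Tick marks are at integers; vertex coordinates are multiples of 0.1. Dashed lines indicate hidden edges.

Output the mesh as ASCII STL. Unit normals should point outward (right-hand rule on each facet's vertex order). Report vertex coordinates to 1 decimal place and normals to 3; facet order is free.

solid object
 facet normal 0.222 0.916 -0.334
  outer loop
   vertex 4.0 3.4 0.1
   vertex 2.2 4.2 1.1
   vertex 4.5 4.7 4.0
  endloop
 endfacet
 facet normal -0.542 0.788 0.294
  outer loop
   vertex 2.9 3.6 4.0
   vertex 4.5 4.7 4.0
   vertex 2.2 4.2 1.1
  endloop
 endfacet
 facet normal -0.968 0.056 0.245
  outer loop
   vertex 2.9 3.6 4.0
   vertex 2.2 4.2 1.1
   vertex 2.4 0.2 2.8
  endloop
 endfacet
 facet normal -0.896 -0.211 -0.391
  outer loop
   vertex 3.0 0.8 1.1
   vertex 2.4 0.2 2.8
   vertex 2.2 4.2 1.1
  endloop
 endfacet
 facet normal -0.523 -0.123 -0.843
  outer loop
   vertex 3.0 0.8 1.1
   vertex 2.2 4.2 1.1
   vertex 4.0 3.4 0.1
  endloop
 endfacet
 facet normal -0.114 0.166 0.979
  outer loop
   vertex 3.4 1.0 4.5
   vertex 4.5 4.7 4.0
   vertex 2.9 3.6 4.0
  endloop
 endfacet
 facet normal -0.847 -0.062 0.527
  outer loop
   vertex 3.4 1.0 4.5
   vertex 2.9 3.6 4.0
   vertex 2.4 0.2 2.8
  endloop
 endfacet
 facet normal 0.986 -0.152 -0.076
  outer loop
   vertex 3.9 1.4 2.8
   vertex 4.0 3.4 0.1
   vertex 4.5 4.7 4.0
  endloop
 endfacet
 facet normal 0.943 -0.251 0.218
  outer loop
   vertex 3.9 1.4 2.8
   vertex 4.5 4.7 4.0
   vertex 3.4 1.0 4.5
  endloop
 endfacet
 facet normal 0.720 -0.472 -0.509
  outer loop
   vertex 3.5 0.7 1.9
   vertex 3.0 0.8 1.1
   vertex 4.0 3.4 0.1
  endloop
 endfacet
 facet normal 0.937 -0.297 -0.185
  outer loop
   vertex 3.5 0.7 1.9
   vertex 4.0 3.4 0.1
   vertex 3.9 1.4 2.8
  endloop
 endfacet
 facet normal 0.219 -0.942 -0.255
  outer loop
   vertex 3.5 0.7 1.9
   vertex 2.4 0.2 2.8
   vertex 3.0 0.8 1.1
  endloop
 endfacet
 facet normal 0.490 -0.864 0.119
  outer loop
   vertex 3.5 0.7 1.9
   vertex 3.4 1.0 4.5
   vertex 2.4 0.2 2.8
  endloop
 endfacet
 facet normal 0.804 -0.586 0.099
  outer loop
   vertex 3.5 0.7 1.9
   vertex 3.9 1.4 2.8
   vertex 3.4 1.0 4.5
  endloop
 endfacet
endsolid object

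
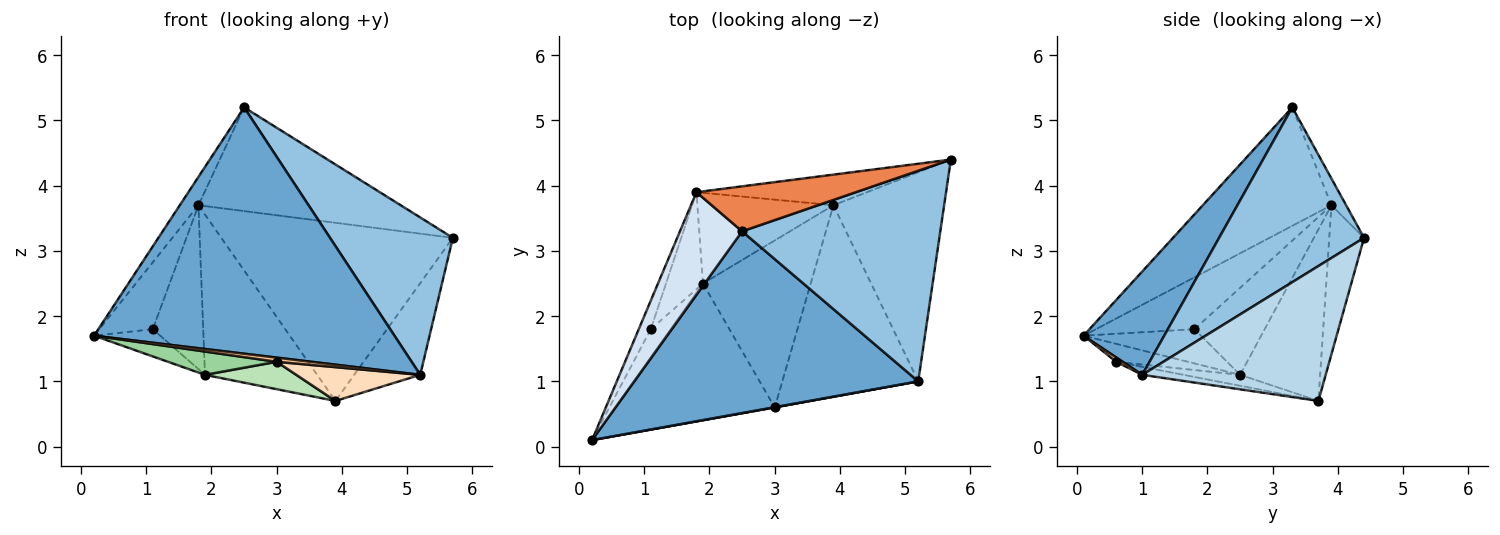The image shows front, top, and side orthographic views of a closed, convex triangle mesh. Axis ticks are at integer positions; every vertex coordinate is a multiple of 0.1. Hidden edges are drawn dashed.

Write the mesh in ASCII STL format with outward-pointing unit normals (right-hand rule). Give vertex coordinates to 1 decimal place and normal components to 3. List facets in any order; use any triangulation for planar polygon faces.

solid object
 facet normal 0.211 -0.787 0.580
  outer loop
   vertex 5.2 1.0 1.1
   vertex 2.5 3.3 5.2
   vertex 0.2 0.1 1.7
  endloop
 endfacet
 facet normal 0.577 -0.489 0.654
  outer loop
   vertex 5.2 1.0 1.1
   vertex 5.7 4.4 3.2
   vertex 2.5 3.3 5.2
  endloop
 endfacet
 facet normal 0.745 0.268 -0.611
  outer loop
   vertex 5.2 1.0 1.1
   vertex 3.9 3.7 0.7
   vertex 5.7 4.4 3.2
  endloop
 endfacet
 facet normal -0.878 0.127 0.461
  outer loop
   vertex 1.8 3.9 3.7
   vertex 0.2 0.1 1.7
   vertex 2.5 3.3 5.2
  endloop
 endfacet
 facet normal -0.066 0.915 0.397
  outer loop
   vertex 1.8 3.9 3.7
   vertex 2.5 3.3 5.2
   vertex 5.7 4.4 3.2
  endloop
 endfacet
 facet normal -0.146 0.975 -0.168
  outer loop
   vertex 1.8 3.9 3.7
   vertex 5.7 4.4 3.2
   vertex 3.9 3.7 0.7
  endloop
 endfacet
 facet normal 0.184 -0.981 0.061
  outer loop
   vertex 3.0 0.6 1.3
   vertex 5.2 1.0 1.1
   vertex 0.2 0.1 1.7
  endloop
 endfacet
 facet normal -0.058 -0.173 -0.983
  outer loop
   vertex 3.0 0.6 1.3
   vertex 3.9 3.7 0.7
   vertex 5.2 1.0 1.1
  endloop
 endfacet
 facet normal -0.527 0.739 -0.418
  outer loop
   vertex 1.9 2.5 1.1
   vertex 1.8 3.9 3.7
   vertex 3.9 3.7 0.7
  endloop
 endfacet
 facet normal -0.110 -0.167 -0.980
  outer loop
   vertex 1.9 2.5 1.1
   vertex 3.0 0.6 1.3
   vertex 0.2 0.1 1.7
  endloop
 endfacet
 facet normal -0.100 -0.161 -0.982
  outer loop
   vertex 1.9 2.5 1.1
   vertex 3.9 3.7 0.7
   vertex 3.0 0.6 1.3
  endloop
 endfacet
 facet normal -0.861 0.468 -0.200
  outer loop
   vertex 1.1 1.8 1.8
   vertex 0.2 0.1 1.7
   vertex 1.8 3.9 3.7
  endloop
 endfacet
 facet normal -0.778 0.438 -0.451
  outer loop
   vertex 1.1 1.8 1.8
   vertex 1.9 2.5 1.1
   vertex 0.2 0.1 1.7
  endloop
 endfacet
 facet normal -0.768 0.551 -0.326
  outer loop
   vertex 1.1 1.8 1.8
   vertex 1.8 3.9 3.7
   vertex 1.9 2.5 1.1
  endloop
 endfacet
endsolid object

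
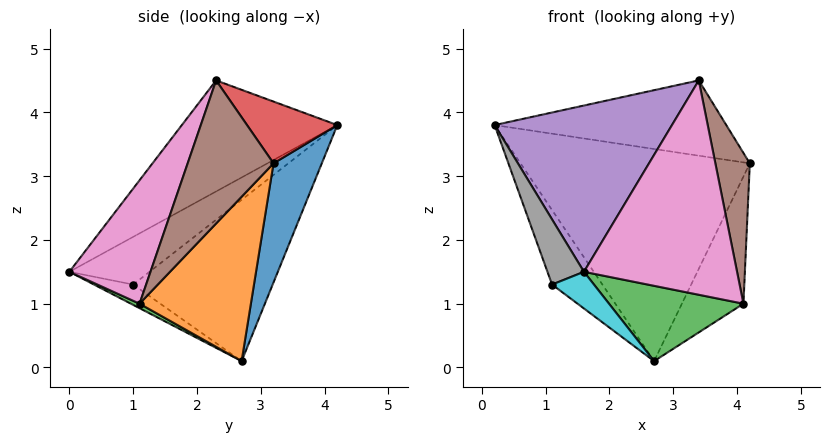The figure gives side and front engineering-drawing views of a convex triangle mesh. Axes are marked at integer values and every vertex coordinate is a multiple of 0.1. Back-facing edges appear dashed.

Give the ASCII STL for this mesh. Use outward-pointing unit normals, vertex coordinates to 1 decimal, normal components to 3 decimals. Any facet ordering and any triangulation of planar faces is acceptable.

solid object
 facet normal 0.200 0.948 -0.249
  outer loop
   vertex 2.7 2.7 0.1
   vertex 0.2 4.2 3.8
   vertex 4.2 3.2 3.2
  endloop
 endfacet
 facet normal 0.782 0.432 -0.448
  outer loop
   vertex 4.1 1.1 1.0
   vertex 2.7 2.7 0.1
   vertex 4.2 3.2 3.2
  endloop
 endfacet
 facet normal 0.030 -0.470 -0.882
  outer loop
   vertex 4.1 1.1 1.0
   vertex 1.6 0.0 1.5
   vertex 2.7 2.7 0.1
  endloop
 endfacet
 facet normal 0.274 0.703 0.656
  outer loop
   vertex 3.4 2.3 4.5
   vertex 4.2 3.2 3.2
   vertex 0.2 4.2 3.8
  endloop
 endfacet
 facet normal -0.473 -0.539 0.697
  outer loop
   vertex 3.4 2.3 4.5
   vertex 0.2 4.2 3.8
   vertex 1.6 0.0 1.5
  endloop
 endfacet
 facet normal 0.886 -0.355 0.299
  outer loop
   vertex 3.4 2.3 4.5
   vertex 4.1 1.1 1.0
   vertex 4.2 3.2 3.2
  endloop
 endfacet
 facet normal 0.435 -0.821 0.369
  outer loop
   vertex 3.4 2.3 4.5
   vertex 1.6 0.0 1.5
   vertex 4.1 1.1 1.0
  endloop
 endfacet
 facet normal -0.892 -0.406 0.199
  outer loop
   vertex 1.1 1.0 1.3
   vertex 1.6 0.0 1.5
   vertex 0.2 4.2 3.8
  endloop
 endfacet
 facet normal -0.744 0.269 -0.612
  outer loop
   vertex 1.1 1.0 1.3
   vertex 0.2 4.2 3.8
   vertex 2.7 2.7 0.1
  endloop
 endfacet
 facet normal -0.312 -0.334 -0.889
  outer loop
   vertex 1.1 1.0 1.3
   vertex 2.7 2.7 0.1
   vertex 1.6 0.0 1.5
  endloop
 endfacet
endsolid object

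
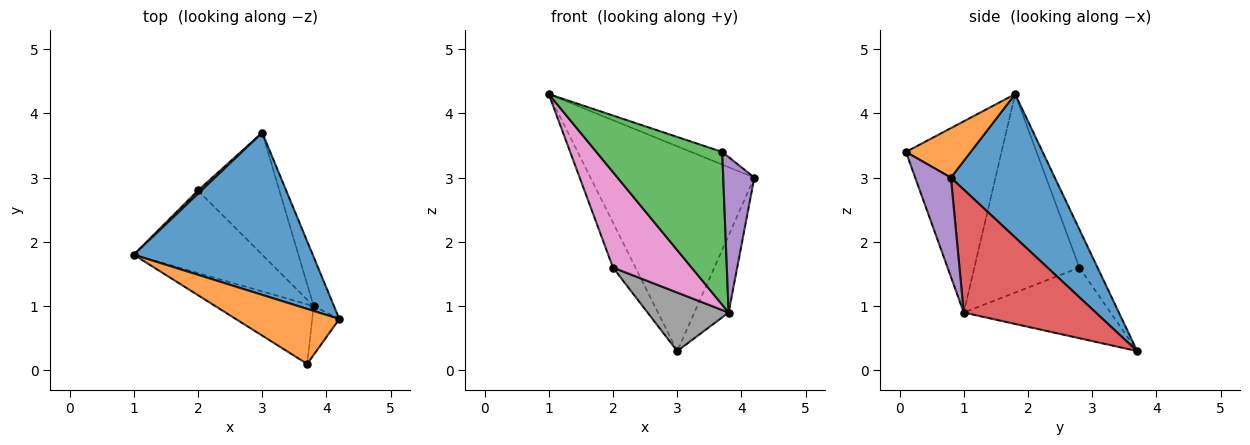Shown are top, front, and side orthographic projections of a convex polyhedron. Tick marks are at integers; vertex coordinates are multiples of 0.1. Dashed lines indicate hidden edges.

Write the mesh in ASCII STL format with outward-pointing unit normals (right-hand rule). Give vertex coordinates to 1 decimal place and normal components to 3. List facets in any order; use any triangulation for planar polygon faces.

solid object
 facet normal 0.445 0.702 0.556
  outer loop
   vertex 3.0 3.7 0.3
   vertex 1.0 1.8 4.3
   vertex 4.2 0.8 3.0
  endloop
 endfacet
 facet normal 0.422 0.203 0.883
  outer loop
   vertex 3.7 0.1 3.4
   vertex 4.2 0.8 3.0
   vertex 1.0 1.8 4.3
  endloop
 endfacet
 facet normal -0.578 -0.760 -0.297
  outer loop
   vertex 3.8 1.0 0.9
   vertex 3.7 0.1 3.4
   vertex 1.0 1.8 4.3
  endloop
 endfacet
 facet normal 0.956 0.248 -0.158
  outer loop
   vertex 3.8 1.0 0.9
   vertex 3.0 3.7 0.3
   vertex 4.2 0.8 3.0
  endloop
 endfacet
 facet normal 0.739 -0.643 -0.202
  outer loop
   vertex 3.8 1.0 0.9
   vertex 4.2 0.8 3.0
   vertex 3.7 0.1 3.4
  endloop
 endfacet
 facet normal -0.627 0.777 0.055
  outer loop
   vertex 2.0 2.8 1.6
   vertex 1.0 1.8 4.3
   vertex 3.0 3.7 0.3
  endloop
 endfacet
 facet normal -0.711 -0.532 -0.460
  outer loop
   vertex 2.0 2.8 1.6
   vertex 3.8 1.0 0.9
   vertex 1.0 1.8 4.3
  endloop
 endfacet
 facet normal -0.617 -0.340 -0.710
  outer loop
   vertex 2.0 2.8 1.6
   vertex 3.0 3.7 0.3
   vertex 3.8 1.0 0.9
  endloop
 endfacet
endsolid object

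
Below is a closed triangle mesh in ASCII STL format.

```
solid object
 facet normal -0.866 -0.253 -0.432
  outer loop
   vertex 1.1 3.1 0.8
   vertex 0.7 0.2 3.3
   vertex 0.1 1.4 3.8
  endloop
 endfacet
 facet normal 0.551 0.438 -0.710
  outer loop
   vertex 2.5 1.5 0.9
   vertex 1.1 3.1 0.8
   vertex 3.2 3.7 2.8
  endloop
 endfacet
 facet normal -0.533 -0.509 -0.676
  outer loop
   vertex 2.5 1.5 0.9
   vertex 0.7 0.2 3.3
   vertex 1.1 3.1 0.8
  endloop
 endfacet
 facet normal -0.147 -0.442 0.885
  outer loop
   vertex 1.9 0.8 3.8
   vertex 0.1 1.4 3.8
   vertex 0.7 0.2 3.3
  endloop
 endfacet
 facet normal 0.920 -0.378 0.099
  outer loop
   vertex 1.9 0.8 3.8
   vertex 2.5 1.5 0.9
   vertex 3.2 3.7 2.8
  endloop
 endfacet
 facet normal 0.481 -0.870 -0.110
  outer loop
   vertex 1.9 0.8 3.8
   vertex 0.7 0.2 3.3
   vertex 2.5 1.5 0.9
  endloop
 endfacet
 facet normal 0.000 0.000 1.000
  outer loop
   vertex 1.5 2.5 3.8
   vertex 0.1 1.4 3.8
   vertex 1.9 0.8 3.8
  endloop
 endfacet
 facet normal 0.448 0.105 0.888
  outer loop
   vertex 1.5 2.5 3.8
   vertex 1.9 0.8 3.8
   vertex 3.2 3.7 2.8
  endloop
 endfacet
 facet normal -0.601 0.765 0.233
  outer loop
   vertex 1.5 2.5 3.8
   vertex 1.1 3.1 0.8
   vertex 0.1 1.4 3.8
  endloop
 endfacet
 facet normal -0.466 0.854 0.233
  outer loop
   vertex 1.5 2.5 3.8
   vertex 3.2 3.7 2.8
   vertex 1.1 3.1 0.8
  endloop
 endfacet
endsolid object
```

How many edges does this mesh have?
15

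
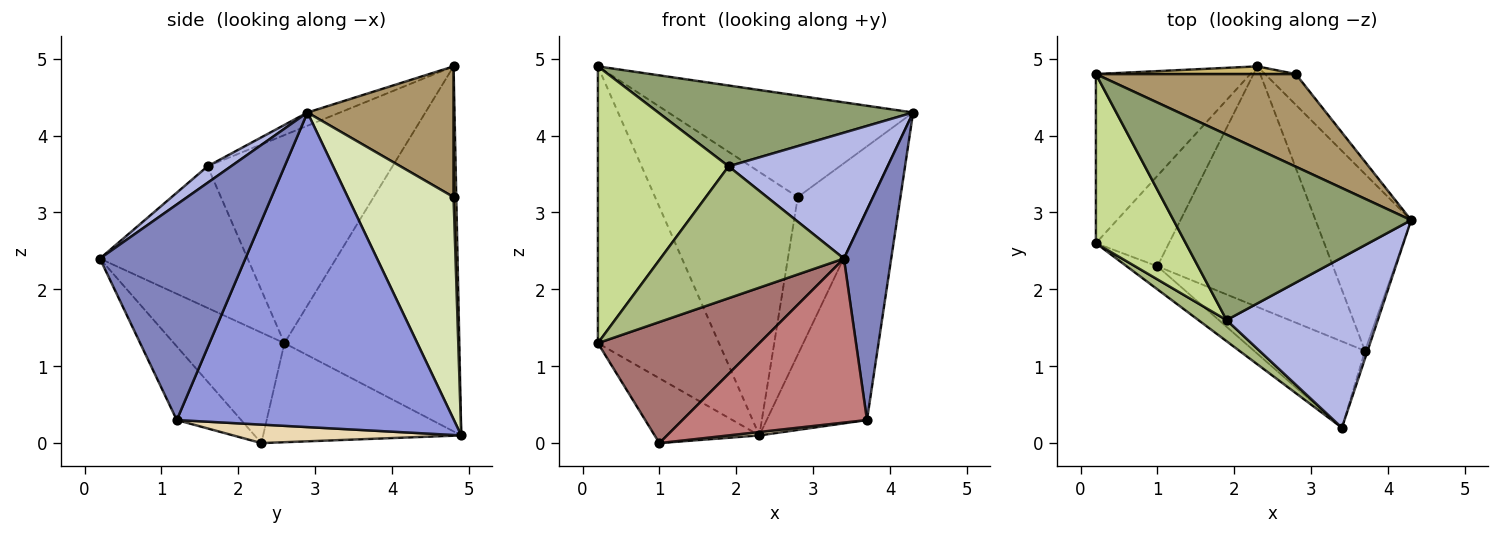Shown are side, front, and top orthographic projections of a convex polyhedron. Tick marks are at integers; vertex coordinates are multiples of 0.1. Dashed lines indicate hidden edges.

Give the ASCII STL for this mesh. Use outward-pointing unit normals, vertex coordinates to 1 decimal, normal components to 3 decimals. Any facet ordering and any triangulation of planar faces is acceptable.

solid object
 facet normal -0.777 0.538 -0.329
  outer loop
   vertex 0.2 4.8 4.9
   vertex 2.3 4.9 0.1
   vertex 0.2 2.6 1.3
  endloop
 endfacet
 facet normal 0.951 -0.309 -0.011
  outer loop
   vertex 3.7 1.2 0.3
   vertex 4.3 2.9 4.3
   vertex 3.4 0.2 2.4
  endloop
 endfacet
 facet normal 0.904 0.327 -0.275
  outer loop
   vertex 3.7 1.2 0.3
   vertex 2.3 4.9 0.1
   vertex 4.3 2.9 4.3
  endloop
 endfacet
 facet normal 0.087 -0.593 0.801
  outer loop
   vertex 1.9 1.6 3.6
   vertex 3.4 0.2 2.4
   vertex 4.3 2.9 4.3
  endloop
 endfacet
 facet normal -0.051 -0.399 0.916
  outer loop
   vertex 1.9 1.6 3.6
   vertex 4.3 2.9 4.3
   vertex 0.2 4.8 4.9
  endloop
 endfacet
 facet normal -0.622 -0.773 0.124
  outer loop
   vertex 1.9 1.6 3.6
   vertex 0.2 2.6 1.3
   vertex 3.4 0.2 2.4
  endloop
 endfacet
 facet normal -0.770 -0.544 0.333
  outer loop
   vertex 1.9 1.6 3.6
   vertex 0.2 4.8 4.9
   vertex 0.2 2.6 1.3
  endloop
 endfacet
 facet normal 0.810 0.575 -0.112
  outer loop
   vertex 2.8 4.8 3.2
   vertex 4.3 2.9 4.3
   vertex 2.3 4.9 0.1
  endloop
 endfacet
 facet normal 0.403 0.676 0.617
  outer loop
   vertex 2.8 4.8 3.2
   vertex 0.2 4.8 4.9
   vertex 4.3 2.9 4.3
  endloop
 endfacet
 facet normal 0.019 0.999 0.029
  outer loop
   vertex 2.8 4.8 3.2
   vertex 2.3 4.9 0.1
   vertex 0.2 4.8 4.9
  endloop
 endfacet
 facet normal -0.741 0.391 -0.546
  outer loop
   vertex 1.0 2.3 0.0
   vertex 0.2 2.6 1.3
   vertex 2.3 4.9 0.1
  endloop
 endfacet
 facet normal 0.105 -0.014 -0.994
  outer loop
   vertex 1.0 2.3 0.0
   vertex 2.3 4.9 0.1
   vertex 3.7 1.2 0.3
  endloop
 endfacet
 facet normal -0.558 -0.815 -0.155
  outer loop
   vertex 1.0 2.3 0.0
   vertex 3.4 0.2 2.4
   vertex 0.2 2.6 1.3
  endloop
 endfacet
 facet normal -0.295 -0.846 -0.445
  outer loop
   vertex 1.0 2.3 0.0
   vertex 3.7 1.2 0.3
   vertex 3.4 0.2 2.4
  endloop
 endfacet
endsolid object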